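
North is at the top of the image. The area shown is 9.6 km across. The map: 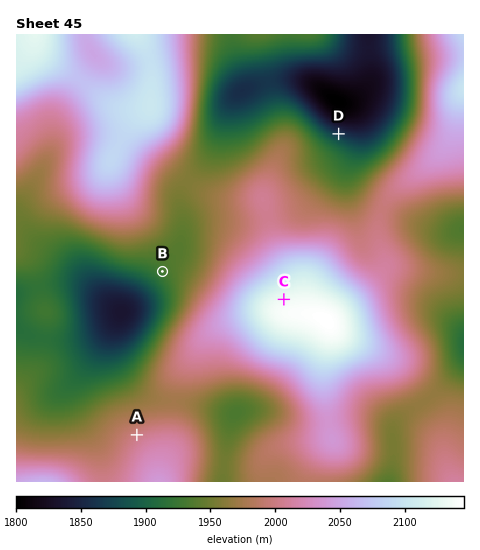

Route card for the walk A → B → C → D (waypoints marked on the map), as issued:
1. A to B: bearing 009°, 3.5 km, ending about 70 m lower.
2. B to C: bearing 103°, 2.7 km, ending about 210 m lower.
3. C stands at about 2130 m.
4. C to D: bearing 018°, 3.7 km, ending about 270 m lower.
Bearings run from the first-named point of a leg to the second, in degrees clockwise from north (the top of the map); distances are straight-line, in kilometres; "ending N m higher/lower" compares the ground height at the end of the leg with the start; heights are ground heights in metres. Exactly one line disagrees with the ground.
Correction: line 2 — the sense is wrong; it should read higher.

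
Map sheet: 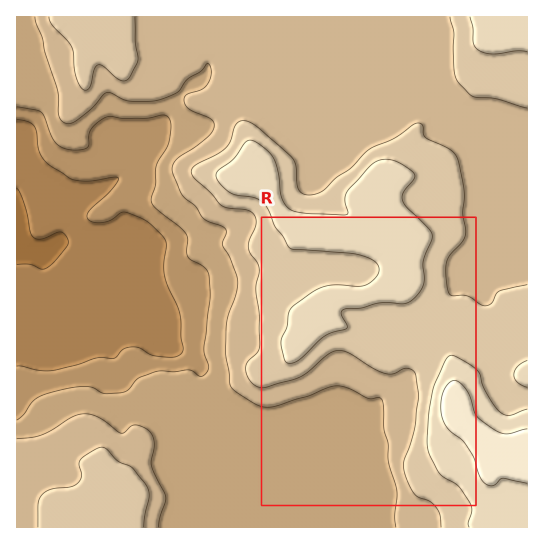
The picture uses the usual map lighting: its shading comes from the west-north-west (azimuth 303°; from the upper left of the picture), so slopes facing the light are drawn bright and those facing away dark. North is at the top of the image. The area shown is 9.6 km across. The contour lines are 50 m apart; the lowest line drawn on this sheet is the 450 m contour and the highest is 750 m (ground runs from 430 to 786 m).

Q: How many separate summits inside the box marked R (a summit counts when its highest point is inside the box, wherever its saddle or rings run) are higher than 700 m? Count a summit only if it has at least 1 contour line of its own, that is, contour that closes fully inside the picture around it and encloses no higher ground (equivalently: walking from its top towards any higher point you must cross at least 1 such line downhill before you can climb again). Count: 1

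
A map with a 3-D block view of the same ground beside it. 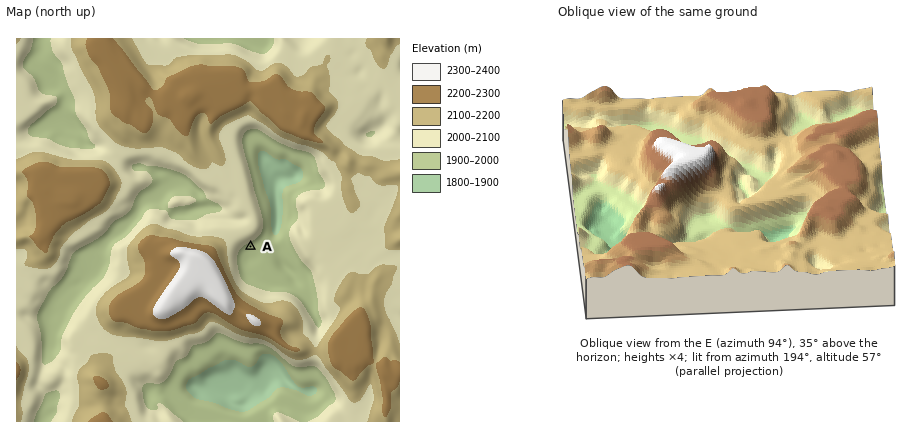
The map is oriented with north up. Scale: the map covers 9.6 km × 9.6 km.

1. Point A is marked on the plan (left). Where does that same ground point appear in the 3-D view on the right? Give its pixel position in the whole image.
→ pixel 718 219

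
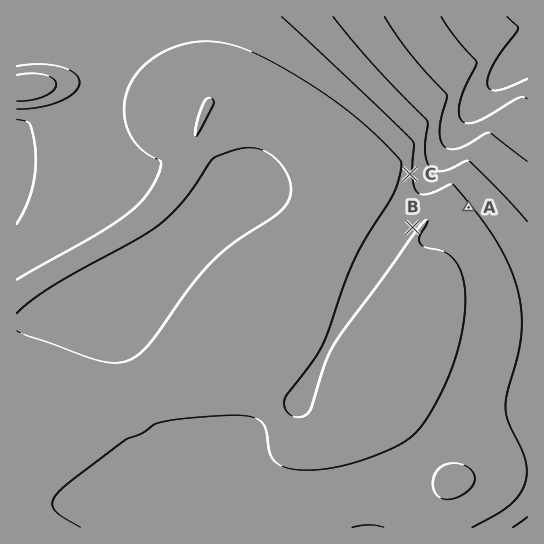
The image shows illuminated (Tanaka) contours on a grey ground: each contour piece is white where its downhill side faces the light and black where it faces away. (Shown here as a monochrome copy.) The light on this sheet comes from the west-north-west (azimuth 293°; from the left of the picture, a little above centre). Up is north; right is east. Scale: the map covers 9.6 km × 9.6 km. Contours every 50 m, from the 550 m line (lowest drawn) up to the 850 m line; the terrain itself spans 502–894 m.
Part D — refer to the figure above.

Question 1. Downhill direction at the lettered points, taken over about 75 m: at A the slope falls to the NE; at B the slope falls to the NW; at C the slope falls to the E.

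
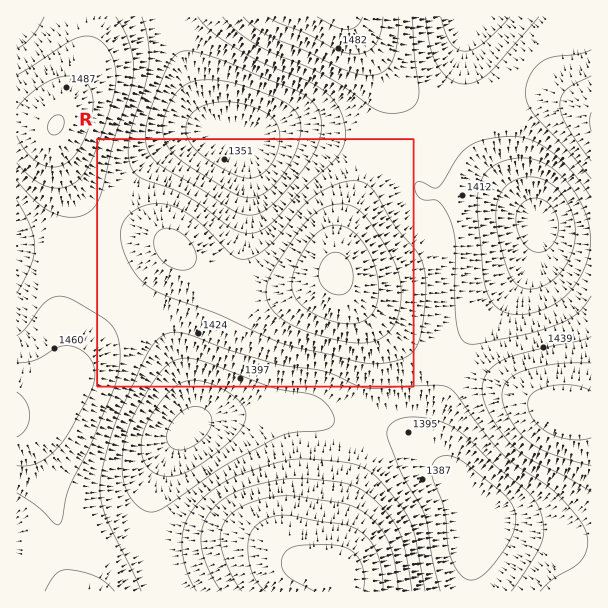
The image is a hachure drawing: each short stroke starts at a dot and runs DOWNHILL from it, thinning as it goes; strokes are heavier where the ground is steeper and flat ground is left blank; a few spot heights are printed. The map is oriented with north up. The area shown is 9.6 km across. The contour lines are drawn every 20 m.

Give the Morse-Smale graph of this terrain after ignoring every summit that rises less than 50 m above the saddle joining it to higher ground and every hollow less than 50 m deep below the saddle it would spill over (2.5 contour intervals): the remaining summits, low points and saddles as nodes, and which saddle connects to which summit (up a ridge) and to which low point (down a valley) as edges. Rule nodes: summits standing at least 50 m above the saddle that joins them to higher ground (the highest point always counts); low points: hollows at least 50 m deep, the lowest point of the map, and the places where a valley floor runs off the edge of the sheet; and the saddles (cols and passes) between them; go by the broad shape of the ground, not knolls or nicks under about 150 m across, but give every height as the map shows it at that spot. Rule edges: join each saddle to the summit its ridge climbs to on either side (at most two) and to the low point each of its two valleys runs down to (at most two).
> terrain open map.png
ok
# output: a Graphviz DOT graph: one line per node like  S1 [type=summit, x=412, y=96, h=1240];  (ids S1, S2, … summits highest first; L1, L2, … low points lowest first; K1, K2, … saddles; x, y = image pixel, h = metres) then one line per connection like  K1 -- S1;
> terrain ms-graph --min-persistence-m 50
graph terrain {
  S1 [type=summit, x=335, y=573, h=1512];
  S2 [type=summit, x=342, y=17, h=1507];
  S3 [type=summit, x=336, y=273, h=1505];
  S4 [type=summit, x=56, y=125, h=1501];
  S5 [type=summit, x=564, y=413, h=1491];
  S6 [type=summit, x=591, y=122, h=1481];
  L1 [type=low, x=237, y=140, h=1340];
  L2 [type=low, x=537, y=222, h=1350];
  L3 [type=low, x=189, y=429, h=1354];
  K1 [type=saddle, x=107, y=218, h=1437];
  K2 [type=saddle, x=128, y=297, h=1435];
  K3 [type=saddle, x=467, y=114, h=1429];
  K4 [type=saddle, x=372, y=149, h=1428];
  K5 [type=saddle, x=455, y=366, h=1424];
  K6 [type=saddle, x=164, y=584, h=1410];
  K1 -- S3;
  K1 -- S4;
  K1 -- L1;
  K2 -- S3;
  K2 -- L1;
  K2 -- L3;
  K3 -- S2;
  K3 -- S6;
  K3 -- L1;
  K3 -- L2;
  K4 -- S2;
  K4 -- S3;
  K4 -- L1;
  K4 -- L2;
  K5 -- S3;
  K5 -- S5;
  K5 -- L2;
  K5 -- L3;
  K6 -- S1;
  K6 -- S3;
  K6 -- L3;
}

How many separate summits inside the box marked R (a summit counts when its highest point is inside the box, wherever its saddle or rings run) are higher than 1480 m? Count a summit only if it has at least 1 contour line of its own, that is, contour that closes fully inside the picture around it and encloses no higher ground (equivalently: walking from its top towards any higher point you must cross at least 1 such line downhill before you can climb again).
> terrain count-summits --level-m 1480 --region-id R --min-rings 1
1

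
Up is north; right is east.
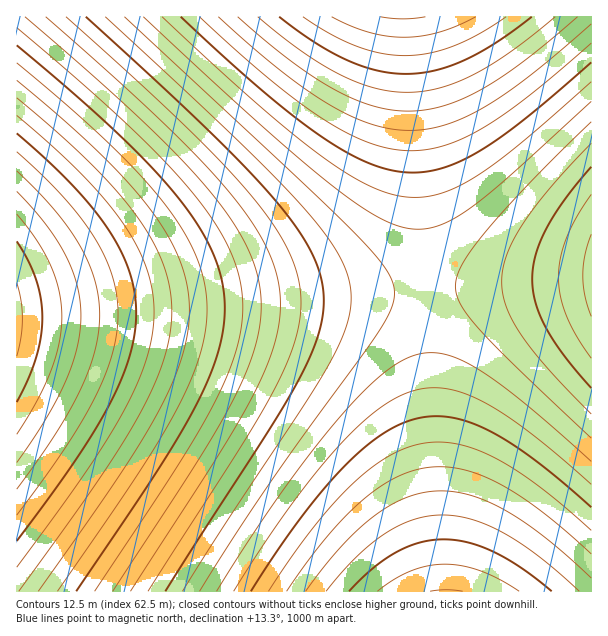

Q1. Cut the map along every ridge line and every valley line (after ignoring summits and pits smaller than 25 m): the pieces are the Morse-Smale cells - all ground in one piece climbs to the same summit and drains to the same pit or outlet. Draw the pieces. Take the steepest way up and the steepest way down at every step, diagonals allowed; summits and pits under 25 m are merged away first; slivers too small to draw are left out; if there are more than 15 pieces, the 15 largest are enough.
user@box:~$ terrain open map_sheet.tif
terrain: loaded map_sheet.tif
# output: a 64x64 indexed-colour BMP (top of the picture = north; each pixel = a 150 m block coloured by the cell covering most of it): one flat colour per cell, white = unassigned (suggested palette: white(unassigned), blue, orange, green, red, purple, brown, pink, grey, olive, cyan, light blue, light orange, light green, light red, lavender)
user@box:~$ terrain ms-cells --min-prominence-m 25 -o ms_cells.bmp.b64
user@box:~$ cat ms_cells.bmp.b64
<image width="64" height="64" href="data:image/bmp;base64,Qk12CAAAAAAAAHYAAAAoAAAAQAAAAEAAAAABAAQAAAAAAAAIAAATCwAAEwsAABAAAAAAAAAA////ALR3HwAOf/8ALKAsACgn1gC9Z5QAS1aMAMJ34wB/f38AIr28AM++FwDox64AeLv/AIrfmACWmP8A1bDFABEREREREREREREREREREREREREREREREzMzMzMzMzMzERERERERERERERERERERERERERERERETMzMzMzMzMzMRERERERERERERERERERERERERERERERMzMzMzMzMzMxEREREREREREREREREREREREREREREREzMzMzMzMzMzERERERERERERERERERERERERERERERETMzMzMzMzMzMRERERERERERERERERERERERERERERERMzMzMzMzMzMxEREREREREREREREREREREREREREREREzMzMzMzMzMzERERERERERERERERERERERERERERERETMzMzMzMzMzMRERERERERERERERERERERERERERERERMzMzMzMzMzMxEREREREREREREREREREREREREREREREzMzMzMzMzMzERERERERERERERERERERERERERERERETMzMzMzMzMzMRERERERERERERERERERERERERERERERMzMzMzMzMzMxEREREREREREREREREREREREREREREREzMzMzMzMzMzERERERERERERERERERERERERERERERETMzMzMzMzMzMRERERERERERERERERERERERERERERERMzMzMzMzMzMxERERERERERERERERERERERERERERERMzMzMzMzMzMzEREREREREREREREREREREREREREREREzMzMzMzMzMzMRERERERERERERERERERERERERERERETMzMzMzMzMzMxERERERERERERERERERERERERERERERMzMzMzMzMzMzEREREREREREREREREREREREREREREREzMzMzMzMzMzMRERERERERERERERERERERERERERERETMzMzMzMzMzMxERERERERERERERERERERERERERERERMzMzMzMzMzMzEREREREREREREREREREREREREREREREzMzMzMzMzMzMRERERERERERERERERERERERERERERETMzMzMzMzMzMxERERERERERERERERERERERERERERERMzMzMzMzMzMzEREREREREREREREREREREREREREREREzMzMzMzMzMzMRERERERERERERERERERERERERERERETMzMzMzMzMzMxERERERERERERERERERERERERERERERMzMzMzMzMzMzEREREREREREREREREREREREREREREREzMzMzMzMzMzMRERERERERERERERERERERERERERERETMzMzMzMzMzMxERERERERERERERERERERERERERERERMzMzMzMzMzMzIiIiIREREREREREREREREREREREREREzMzMzMzMzMzMiIiIiIiIiIiIiIiIhERERERERERERETMzMzMzMzMzMyIiIiIiIiIiIiIiIiIiIiIiIiIiIiETMzMzMzMzMzMzIiIiIiIiIiIiIiIiIiIiIiIiIiIiIiREREREREREQzMiIiIiIiIiIiIiIiIiIiIiIiIiIiIiJERERERERERERCIiIiIiIiIiIiIiIiIiIiIiIiIiIiIkREREREREREREIiIiIiIiIiIiIiIiIiIiIiIiIiIiIiREREREREREREQiIiIiIiIiIiIiIiIiIiIiIiIiIiIiJERERERERERERCIiIiIiIiIiIiIiIiIiIiIiIiIiIiIkREREREREREREIiIiIiIiIiIiIiIiIiIiIiIiIiIiIiREREREREREREQiIiIiIiIiIiIiIiIiIiIiIiIiIiIiJERERERERERERCIiIiIiIiIiIiIiIiIiIiIiIiIiIiIkREREREREREREIiIiIiIiIiIiIiIiIiIiIiIiIiIiIiREREREREREREQiIiIiIiIiIiIiIiIiIiIiIiIiIiIiJERERERERERERCIiIiIiIiIiIiIiIiIiIiIiIiIiIiIkREREREREREREIiIiIiIiIiIiIiIiIiIiIiIiIiIiIiREREREREREREQiIiIiIiIiIiIiIiIiIiIiIiIiIiIiJERERERERERERCIiIiIiIiIiIiIiIiIiIiIiIiIiIiIkREREREREREREIiIiIiIiIiIiIiIiIiIiIiIiIiIiIiREREREREREREQiIiIiIiIiIiIiIiIiIiIiIiIiIiIiJERERERERERERCIiIiIiIiIiIiIiIiIiIiIiIiIiIiJEREREREREREREIiIiIiIiIiIiIiIiIiIiIiIiIiIiIkREREREREREREQiIiIiIiIiIiIiIiIiIiIiIiIiIiIiRERERERERERERCIiIiIiIiIiIiIiIiIiIiIiIiIiIiJEREREREREREREIiIiIiIiIiIiIiIiIiIiIiIiIiIiIkREREREREREREQiIiIiIiIiIiIiIiIiIiIiIiIiIiIiRERERERERERERCIiIiIiIiIiIiIiIiIiIiIiIiIiIiJEREREREREREREIiIiIiIiIiIiIiIiIiIiIiIiIiIiIkREREREREREREQiIiIiIiIiIiIiIiIiIiIiIiIiIiIiRERERERERERERCIiIiIiIiIiIiIiIiIiIiIiIiIiIiJEREREREREREREIiIiIiIiIiIiIiIiIiIiIiIiIiIiIkREREREREREREQiIiIiIiIiIiIiIiIiIiIiIiIiIiIiRERERERERERERCIiIiIiIiIiIiIiIiIiIiIiIiIiIiJERERERERERERE"/>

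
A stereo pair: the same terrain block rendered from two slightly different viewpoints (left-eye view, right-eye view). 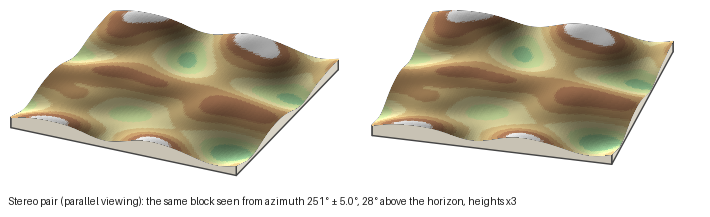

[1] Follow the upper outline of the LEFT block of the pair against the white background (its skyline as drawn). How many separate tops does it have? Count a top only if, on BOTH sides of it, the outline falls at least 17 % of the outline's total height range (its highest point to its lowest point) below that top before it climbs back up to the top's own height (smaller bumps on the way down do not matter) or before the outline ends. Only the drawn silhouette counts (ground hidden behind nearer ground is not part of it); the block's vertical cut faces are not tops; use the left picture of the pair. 1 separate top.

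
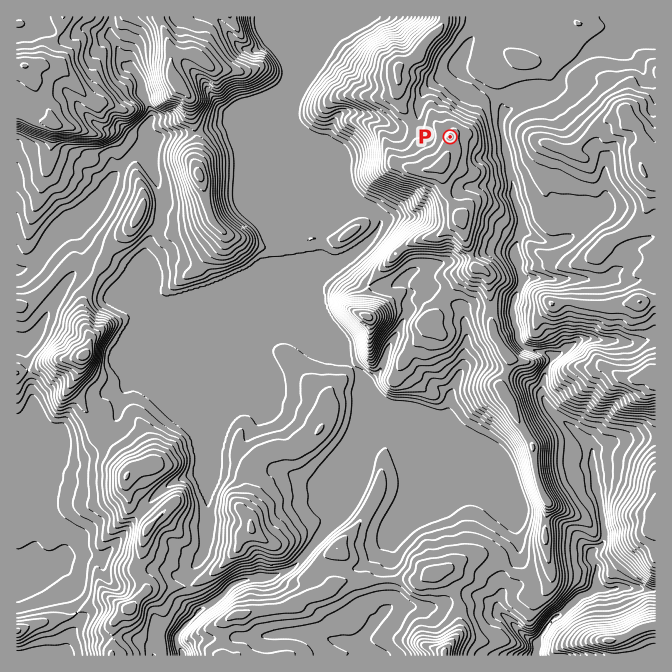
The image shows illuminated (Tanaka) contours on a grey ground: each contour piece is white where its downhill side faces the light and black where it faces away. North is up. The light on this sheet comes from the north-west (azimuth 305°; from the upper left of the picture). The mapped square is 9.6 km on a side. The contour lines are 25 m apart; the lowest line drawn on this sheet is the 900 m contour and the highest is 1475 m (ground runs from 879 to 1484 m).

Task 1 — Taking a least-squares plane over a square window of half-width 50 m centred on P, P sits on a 5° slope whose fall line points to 316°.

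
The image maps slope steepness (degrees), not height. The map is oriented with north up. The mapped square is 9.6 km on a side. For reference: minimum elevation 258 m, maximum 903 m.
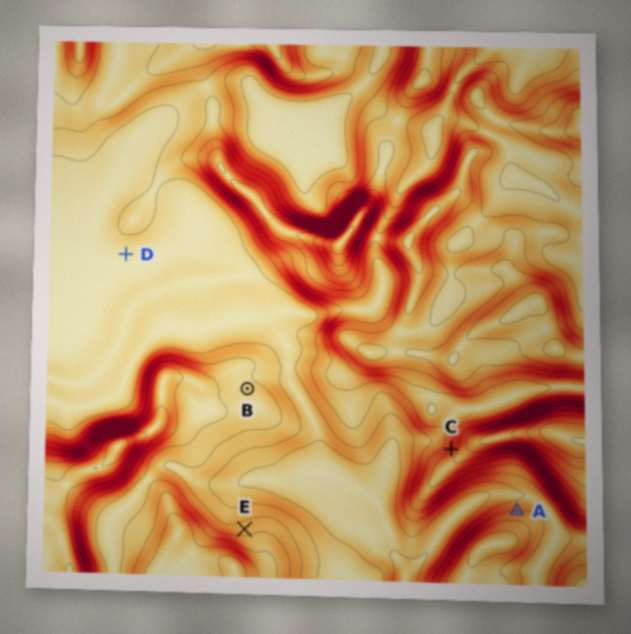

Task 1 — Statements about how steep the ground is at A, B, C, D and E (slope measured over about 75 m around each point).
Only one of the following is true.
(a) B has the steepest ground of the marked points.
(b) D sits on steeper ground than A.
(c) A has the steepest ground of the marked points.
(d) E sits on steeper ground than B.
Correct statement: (d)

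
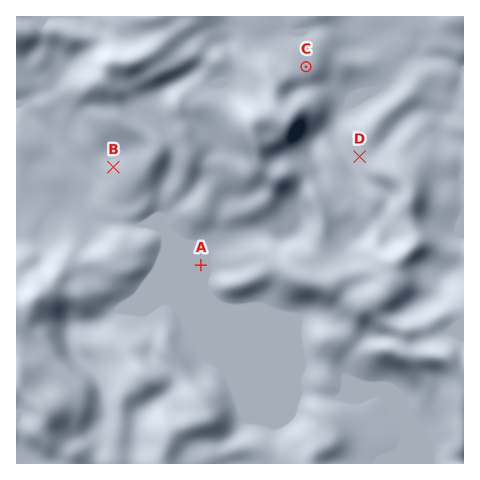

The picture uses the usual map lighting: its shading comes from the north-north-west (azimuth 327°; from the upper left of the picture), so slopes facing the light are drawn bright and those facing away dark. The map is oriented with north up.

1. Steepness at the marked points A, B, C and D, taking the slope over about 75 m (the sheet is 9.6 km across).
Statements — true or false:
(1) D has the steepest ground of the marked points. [false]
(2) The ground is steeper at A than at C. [false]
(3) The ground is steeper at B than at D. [true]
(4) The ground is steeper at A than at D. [false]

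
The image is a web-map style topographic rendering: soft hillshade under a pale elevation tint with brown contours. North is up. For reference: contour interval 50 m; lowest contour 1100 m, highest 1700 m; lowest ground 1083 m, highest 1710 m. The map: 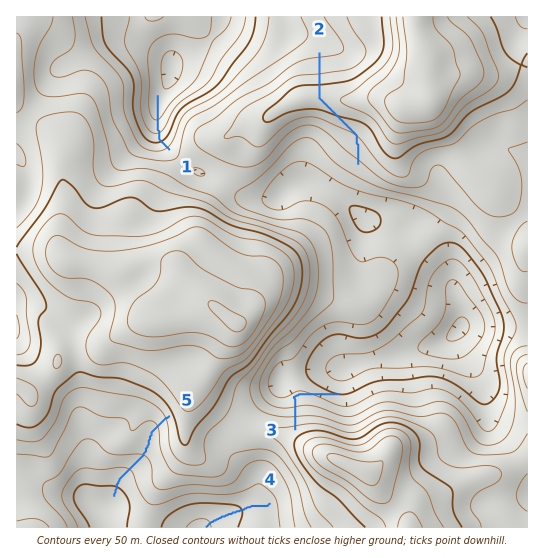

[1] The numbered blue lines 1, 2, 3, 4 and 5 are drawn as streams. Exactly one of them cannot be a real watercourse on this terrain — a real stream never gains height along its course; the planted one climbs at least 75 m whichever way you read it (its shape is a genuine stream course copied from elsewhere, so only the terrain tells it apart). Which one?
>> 2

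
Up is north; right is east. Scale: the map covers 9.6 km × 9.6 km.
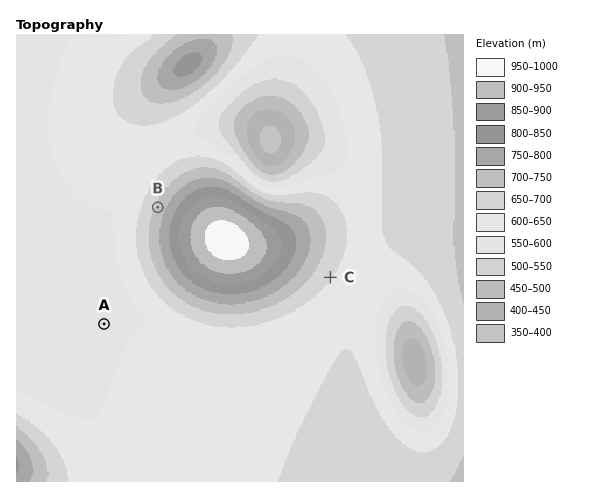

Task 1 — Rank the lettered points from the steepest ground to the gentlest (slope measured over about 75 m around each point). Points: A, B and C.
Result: B C A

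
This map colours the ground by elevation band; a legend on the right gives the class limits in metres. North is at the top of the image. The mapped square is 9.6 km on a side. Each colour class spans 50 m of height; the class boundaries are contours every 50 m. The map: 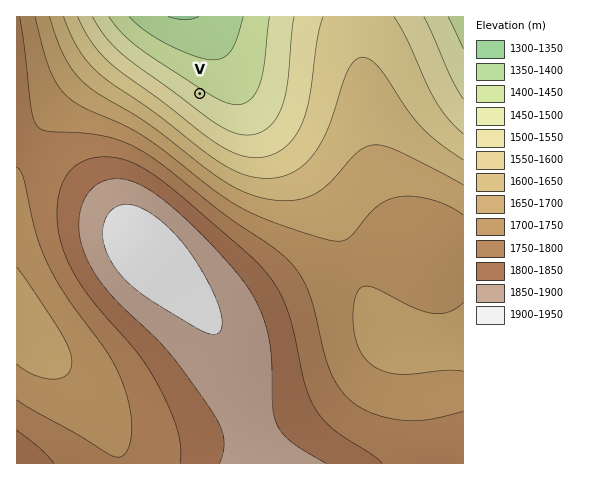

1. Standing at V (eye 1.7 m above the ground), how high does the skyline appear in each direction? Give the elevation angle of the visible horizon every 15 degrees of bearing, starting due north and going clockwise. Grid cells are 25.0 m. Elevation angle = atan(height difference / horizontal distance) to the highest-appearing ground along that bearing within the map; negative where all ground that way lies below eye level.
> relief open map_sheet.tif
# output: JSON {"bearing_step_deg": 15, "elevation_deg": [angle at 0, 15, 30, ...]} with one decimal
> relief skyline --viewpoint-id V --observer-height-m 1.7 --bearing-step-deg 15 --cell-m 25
{"bearing_step_deg": 15, "elevation_deg": [-3.9, -3.2, -1.8, 0.1, 1.7, 2.3, 2.7, 2.9, 3.1, 3.4, 4.3, 5.8, 7.6, 9.0, 9.6, 9.4, 8.4, 7.0, 5.1, 4.3, 2.2, -1.2, -3.0, -3.9]}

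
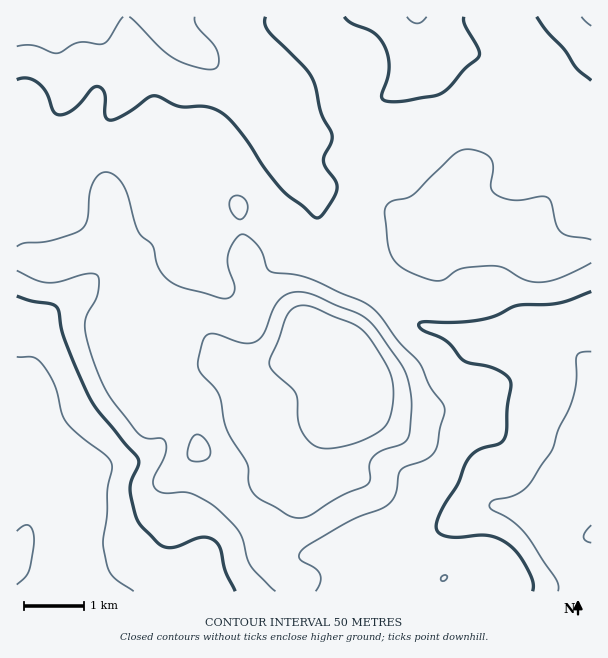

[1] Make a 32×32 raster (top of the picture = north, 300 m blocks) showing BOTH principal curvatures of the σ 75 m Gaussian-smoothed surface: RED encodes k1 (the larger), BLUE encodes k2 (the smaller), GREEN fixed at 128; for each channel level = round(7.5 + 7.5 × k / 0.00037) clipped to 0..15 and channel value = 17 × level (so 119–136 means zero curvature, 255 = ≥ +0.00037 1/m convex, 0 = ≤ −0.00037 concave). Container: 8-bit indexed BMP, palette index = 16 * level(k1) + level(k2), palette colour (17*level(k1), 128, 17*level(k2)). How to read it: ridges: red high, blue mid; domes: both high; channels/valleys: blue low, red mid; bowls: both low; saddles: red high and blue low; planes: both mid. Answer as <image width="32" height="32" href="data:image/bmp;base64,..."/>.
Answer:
<image width="32" height="32" href="data:image/bmp;base64,Qk02CAAAAAAAADYEAAAoAAAAIAAAACAAAAABAAgAAAAAAAAEAAATCwAAEwsAAAABAAAAAAAAAIAAABGAAAAigAAAM4AAAESAAABVgAAAZoAAAHeAAACIgAAAmYAAAKqAAAC7gAAAzIAAAN2AAADugAAA/4AAAACAEQARgBEAIoARADOAEQBEgBEAVYARAGaAEQB3gBEAiIARAJmAEQCqgBEAu4ARAMyAEQDdgBEA7oARAP+AEQAAgCIAEYAiACKAIgAzgCIARIAiAFWAIgBmgCIAd4AiAIiAIgCZgCIAqoAiALuAIgDMgCIA3YAiAO6AIgD/gCIAAIAzABGAMwAigDMAM4AzAESAMwBVgDMAZoAzAHeAMwCIgDMAmYAzAKqAMwC7gDMAzIAzAN2AMwDugDMA/4AzAACARAARgEQAIoBEADOARABEgEQAVYBEAGaARAB3gEQAiIBEAJmARACqgEQAu4BEAMyARADdgEQA7oBEAP+ARAAAgFUAEYBVACKAVQAzgFUARIBVAFWAVQBmgFUAd4BVAIiAVQCZgFUAqoBVALuAVQDMgFUA3YBVAO6AVQD/gFUAAIBmABGAZgAigGYAM4BmAESAZgBVgGYAZoBmAHeAZgCIgGYAmYBmAKqAZgC7gGYAzIBmAN2AZgDugGYA/4BmAACAdwARgHcAIoB3ADOAdwBEgHcAVYB3AGaAdwB3gHcAiIB3AJmAdwCqgHcAu4B3AMyAdwDdgHcA7oB3AP+AdwAAgIgAEYCIACKAiAAzgIgARICIAFWAiABmgIgAd4CIAIiAiACZgIgAqoCIALuAiADMgIgA3YCIAO6AiAD/gIgAAICZABGAmQAigJkAM4CZAESAmQBVgJkAZoCZAHeAmQCIgJkAmYCZAKqAmQC7gJkAzICZAN2AmQDugJkA/4CZAACAqgARgKoAIoCqADOAqgBEgKoAVYCqAGaAqgB3gKoAiICqAJmAqgCqgKoAu4CqAMyAqgDdgKoA7oCqAP+AqgAAgLsAEYC7ACKAuwAzgLsARIC7AFWAuwBmgLsAd4C7AIiAuwCZgLsAqoC7ALuAuwDMgLsA3YC7AO6AuwD/gLsAAIDMABGAzAAigMwAM4DMAESAzABVgMwAZoDMAHeAzACIgMwAmYDMAKqAzAC7gMwAzIDMAN2AzADugMwA/4DMAACA3QARgN0AIoDdADOA3QBEgN0AVYDdAGaA3QB3gN0AiIDdAJmA3QCqgN0Au4DdAMyA3QDdgN0A7oDdAP+A3QAAgO4AEYDuACKA7gAzgO4ARIDuAFWA7gBmgO4Ad4DuAIiA7gCZgO4AqoDuALuA7gDMgO4A3YDuAO6A7gD/gO4AAID/ABGA/wAigP8AM4D/AESA/wBVgP8AZoD/AHeA/wCIgP8AmYD/AKqA/wC7gP8AzID/AN2A/wDugP8A/4D/AKemdnWGlpWEhHV2hYXGt8nKt6aGdpS427iVqOr59uTFdKa5l5anuKeXhHSUt+i0lJaVhpentcbJ5+f7+riEg4VzhqmnloaWp7iGY0KV+LaCgHJ1hoWFg5Smydq5lXJjdXSFp4aFpaeXp6ZzY6XYyNe3g3OFhYWFkoCTtbSScYWFhZSXdnSFtraFlqWluKeGp9i3dXSklIeWg3BwkHFlh5eXhHRlhKXX+LdkdZWnqKeol6fH2eiUdYaohXK1lYWHh6iHdnVig6Xo98e2taaXhra3lpbYpXFzlJaVlNqXhIeYmJeGhmRRkJCz+smVhoZkhMWlo5BglMe3hnSVyZeUp6eXl4aFhIPI5ID3p4SXloOVyLfHt7X3xqaWhaeomIaGdXaXlpSDhfjpkNaWhbiFg6fLydns2baElZeXp4eGhoZ0hnWFk5W4+KeDpnWGpmRTlLeoqNnJp6O0x7iohoaHmISGZHSEl+nZl4WGdYamdHS0o4an6erHk3OGp7e2qJiYhIZzhIa4+KinpqamuPj099qVdJb4+dWydGSGl6a5uaeDhnOEltjpl5iGdLj4xKDl+aeV5/nWgJKlhXRzc4STgoSXcpW46biGhnWV56ZSQJX7+/b6+5JQYIGBgoOEdIR1mJZigba3pZWWt8a3dHOBxP385rbRoHCChJaXlnZ1hZang5OQkJSXusimhoVzdZLR9dVxcKCQg5e5yLmmg5OTk4PW++ihopWnpmVkdIWmo7CxkHCCk6OWp6aHhXOSydm3lvf5+vaVg5WmdmV1l8qohYNzY3WEpci3lXSUhKT6+ff3xoSm1OW3pJiXhnWGx5eGdnWEdWSW2vvptMX59/mllMfFY2NjxvmUhoaGdoe2loaXhKW3lrW1p9i2xNjI2KZSdLeGdHTI+YR1dnaGqLq5tpWEhae4uYZ1yJeEhGSW5nR1l7mUlNnpk4WHd4amyLmFcoR1dIWnhpXIpoWFdHS3toanuYSE17aSh5iXmLe2hnJyl5iGlaV2dKe3qJiGdHW2p8WFdYWllJaYl5epuaiFgoWYh5eYl3Z0hrioqJeXdIbI1oSGl4WFmZiHhqi4l4RzdpaWlpeYh4aFp5iXqId1dtj6lZS3poKXqJeWqKiWhHR1lreWhYaHh3WWhnaXhnWGx+u3kpXplHTHl5aolpNzZWWGx5Z1hXaHdoaWdpeGdofI2aeBlemUdNeWdoSCg3V1ZYXGp5aVhYeHh5h3h4d3p7jIlpLIppK3x4V0c4WHhnV2p9nayKaVpqeXloWFhpfHlammlLiTltiWcnJ0hoaFhqfn5qe3p6aDhIOUlqemx7iFgoNjgXKlxXSCprjIxtbo+tmFZZa3dIG1t8nZ2simhWU="/>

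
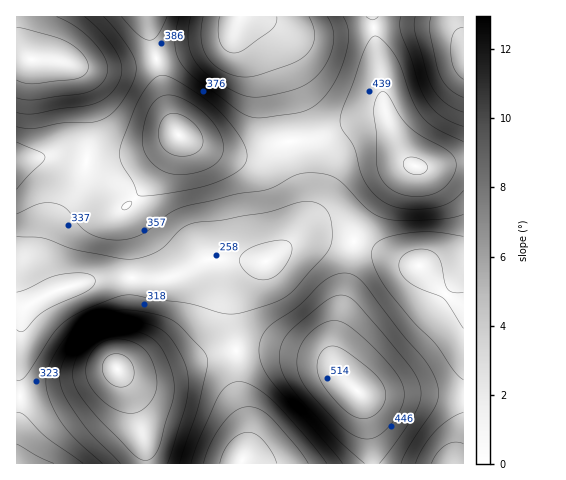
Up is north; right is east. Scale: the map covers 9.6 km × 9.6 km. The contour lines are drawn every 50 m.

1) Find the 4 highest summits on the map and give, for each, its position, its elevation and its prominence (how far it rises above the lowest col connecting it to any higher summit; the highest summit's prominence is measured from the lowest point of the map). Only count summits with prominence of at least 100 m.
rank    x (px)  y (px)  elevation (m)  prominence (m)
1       117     369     566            398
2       357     391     535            208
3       179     136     526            213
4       416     166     505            128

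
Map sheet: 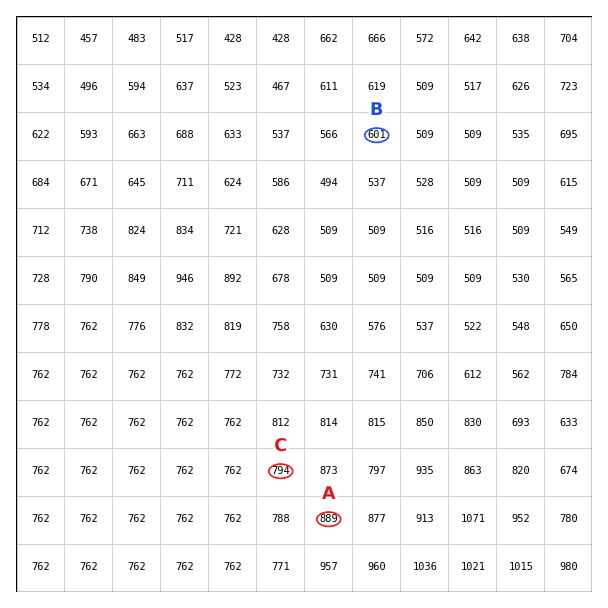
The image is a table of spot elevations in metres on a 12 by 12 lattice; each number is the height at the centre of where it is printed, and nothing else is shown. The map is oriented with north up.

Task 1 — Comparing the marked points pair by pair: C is below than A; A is above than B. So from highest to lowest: A C B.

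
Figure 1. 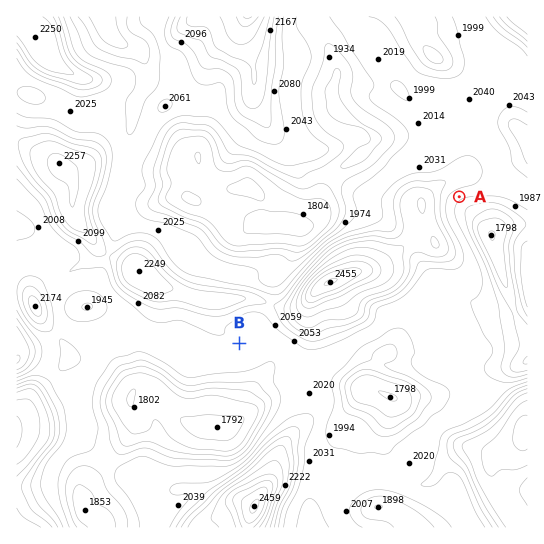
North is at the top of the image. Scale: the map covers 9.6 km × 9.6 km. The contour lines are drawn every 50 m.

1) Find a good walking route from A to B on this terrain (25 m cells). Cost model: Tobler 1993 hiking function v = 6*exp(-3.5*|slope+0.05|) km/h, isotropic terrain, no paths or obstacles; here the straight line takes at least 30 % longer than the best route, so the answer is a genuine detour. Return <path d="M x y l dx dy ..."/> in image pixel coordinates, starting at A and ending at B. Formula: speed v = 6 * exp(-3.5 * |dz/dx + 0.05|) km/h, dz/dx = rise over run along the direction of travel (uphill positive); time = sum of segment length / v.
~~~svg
<path d="M459 197l-2 2-4 8 0 16 10 22 0 17-2 5-3 3-35 17-12 12-26 14-11 10-56 28-16 0-16-8-47 0"/>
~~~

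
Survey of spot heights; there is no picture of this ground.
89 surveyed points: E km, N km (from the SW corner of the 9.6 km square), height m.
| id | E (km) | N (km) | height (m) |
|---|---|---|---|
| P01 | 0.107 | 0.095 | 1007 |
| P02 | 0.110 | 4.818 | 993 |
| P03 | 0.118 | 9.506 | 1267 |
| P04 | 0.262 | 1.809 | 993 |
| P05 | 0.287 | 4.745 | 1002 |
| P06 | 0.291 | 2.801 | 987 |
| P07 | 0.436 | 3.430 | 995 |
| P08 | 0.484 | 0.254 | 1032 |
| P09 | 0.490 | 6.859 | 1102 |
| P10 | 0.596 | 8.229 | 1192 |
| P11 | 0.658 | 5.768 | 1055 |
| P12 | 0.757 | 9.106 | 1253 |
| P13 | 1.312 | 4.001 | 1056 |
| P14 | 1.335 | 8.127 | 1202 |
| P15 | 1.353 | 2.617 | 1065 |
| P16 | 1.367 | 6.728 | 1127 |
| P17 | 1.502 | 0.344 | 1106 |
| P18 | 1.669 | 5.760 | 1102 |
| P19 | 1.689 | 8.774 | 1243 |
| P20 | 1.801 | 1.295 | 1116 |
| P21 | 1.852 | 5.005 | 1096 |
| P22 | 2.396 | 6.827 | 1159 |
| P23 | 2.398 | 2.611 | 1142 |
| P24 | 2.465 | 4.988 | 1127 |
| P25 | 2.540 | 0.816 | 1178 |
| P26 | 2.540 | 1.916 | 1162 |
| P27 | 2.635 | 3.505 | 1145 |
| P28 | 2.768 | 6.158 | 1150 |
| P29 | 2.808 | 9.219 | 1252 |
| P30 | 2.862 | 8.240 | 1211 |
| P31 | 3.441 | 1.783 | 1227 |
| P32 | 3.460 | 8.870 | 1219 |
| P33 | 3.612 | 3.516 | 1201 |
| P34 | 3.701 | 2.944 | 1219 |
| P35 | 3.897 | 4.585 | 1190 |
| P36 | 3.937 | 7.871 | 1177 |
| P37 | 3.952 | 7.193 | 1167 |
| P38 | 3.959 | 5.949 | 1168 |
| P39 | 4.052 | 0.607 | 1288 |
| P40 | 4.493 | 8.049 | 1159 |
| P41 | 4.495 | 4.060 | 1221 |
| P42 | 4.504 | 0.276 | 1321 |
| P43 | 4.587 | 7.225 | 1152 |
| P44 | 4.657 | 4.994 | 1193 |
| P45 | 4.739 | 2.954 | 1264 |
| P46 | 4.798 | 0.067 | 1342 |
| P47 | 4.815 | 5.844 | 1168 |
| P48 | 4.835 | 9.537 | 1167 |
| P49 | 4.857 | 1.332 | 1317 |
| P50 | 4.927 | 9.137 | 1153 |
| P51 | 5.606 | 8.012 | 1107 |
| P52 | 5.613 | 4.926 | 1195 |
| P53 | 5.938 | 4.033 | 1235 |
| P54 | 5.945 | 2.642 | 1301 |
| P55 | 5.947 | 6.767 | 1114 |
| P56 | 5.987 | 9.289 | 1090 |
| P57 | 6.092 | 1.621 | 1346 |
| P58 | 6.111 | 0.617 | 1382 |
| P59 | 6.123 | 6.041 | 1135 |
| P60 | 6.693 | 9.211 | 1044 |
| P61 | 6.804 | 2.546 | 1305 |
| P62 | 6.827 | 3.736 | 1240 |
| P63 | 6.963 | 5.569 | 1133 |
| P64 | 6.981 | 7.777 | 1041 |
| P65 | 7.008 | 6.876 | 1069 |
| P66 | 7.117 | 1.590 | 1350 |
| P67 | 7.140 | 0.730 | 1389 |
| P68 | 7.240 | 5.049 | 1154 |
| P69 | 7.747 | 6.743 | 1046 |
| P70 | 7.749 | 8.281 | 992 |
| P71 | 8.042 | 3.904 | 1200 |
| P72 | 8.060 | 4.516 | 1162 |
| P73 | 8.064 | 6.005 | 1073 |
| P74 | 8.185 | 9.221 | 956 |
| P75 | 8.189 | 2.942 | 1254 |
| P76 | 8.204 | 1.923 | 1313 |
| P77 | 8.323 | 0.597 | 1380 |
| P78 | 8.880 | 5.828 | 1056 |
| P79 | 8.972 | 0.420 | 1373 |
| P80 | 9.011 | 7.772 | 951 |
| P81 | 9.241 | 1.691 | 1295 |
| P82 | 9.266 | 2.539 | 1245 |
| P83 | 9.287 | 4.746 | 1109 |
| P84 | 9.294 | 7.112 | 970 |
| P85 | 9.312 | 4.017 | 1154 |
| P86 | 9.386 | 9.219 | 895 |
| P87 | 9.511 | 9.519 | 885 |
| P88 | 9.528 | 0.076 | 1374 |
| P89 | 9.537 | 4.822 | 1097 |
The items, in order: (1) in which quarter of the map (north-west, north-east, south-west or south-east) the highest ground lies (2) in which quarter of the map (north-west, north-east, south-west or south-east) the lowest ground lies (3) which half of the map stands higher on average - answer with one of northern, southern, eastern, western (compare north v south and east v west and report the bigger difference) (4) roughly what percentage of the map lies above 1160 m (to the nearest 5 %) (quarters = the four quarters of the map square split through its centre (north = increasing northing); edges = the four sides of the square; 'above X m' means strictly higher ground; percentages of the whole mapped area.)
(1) The highest ground is in the south-east quarter.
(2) The lowest ground is in the north-east quarter.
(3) On average the southern half of the map is the higher ground.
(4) About 55 % of the map lies above 1160 m.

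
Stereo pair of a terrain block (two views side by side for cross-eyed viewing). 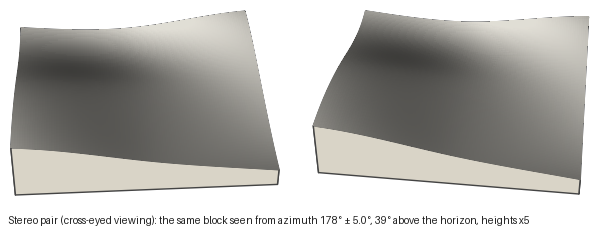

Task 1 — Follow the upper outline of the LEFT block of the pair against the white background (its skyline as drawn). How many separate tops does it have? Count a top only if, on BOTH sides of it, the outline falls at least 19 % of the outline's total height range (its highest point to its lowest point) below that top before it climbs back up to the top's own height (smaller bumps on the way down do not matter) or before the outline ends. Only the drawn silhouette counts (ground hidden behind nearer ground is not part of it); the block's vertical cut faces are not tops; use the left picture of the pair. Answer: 1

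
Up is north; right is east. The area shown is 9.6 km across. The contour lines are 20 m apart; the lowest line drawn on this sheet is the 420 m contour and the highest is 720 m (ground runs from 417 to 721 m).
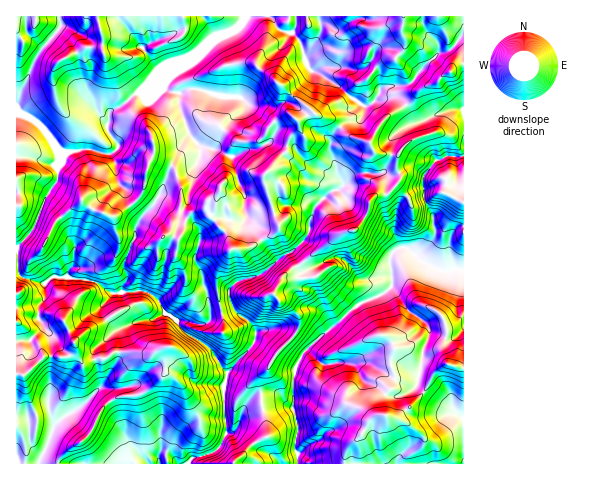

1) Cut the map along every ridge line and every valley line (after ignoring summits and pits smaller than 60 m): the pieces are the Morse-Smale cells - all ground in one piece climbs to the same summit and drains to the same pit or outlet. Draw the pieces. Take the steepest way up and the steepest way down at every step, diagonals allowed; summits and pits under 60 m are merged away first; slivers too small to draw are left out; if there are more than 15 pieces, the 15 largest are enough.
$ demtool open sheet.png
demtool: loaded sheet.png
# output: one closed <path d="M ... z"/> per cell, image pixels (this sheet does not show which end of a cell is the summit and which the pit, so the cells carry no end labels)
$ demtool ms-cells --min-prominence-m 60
<path d="M463 16l-219 0-3 8-6 6-24 9-22 19-29 12-21 23-5 1-12 12-13 6-2 17 11 15 0 4-5 4-10 2-13-5-7 0-16 3-4 3-5 11 0 13-14 22-10 28-18 19 2 25 7 5 15 5 6 0 9-7 41 6 16 11-10 12-1 4 14 19 5 1 16-7 18-3 12-5 12 8 8 11 18 11 9 9 7 12 7 7-3 13 2 49-5 11-7 7-19 5-6 5 0 2 45 0 18-20 16-9-7-32-1-26 8-8 8-15 19-19 5-9-2-12-8-9-10-3-6-8 8-16 6-6 14-9 35-28 19-5 12-19 2-10 7-7 12-1 7-8 8 8 9 13 27-14 5 0 19 9z"/><path d="M17 264l-1 154 12 1 2 25 6 8 7 3 10-28 11-11 21-13 12-13 7 3 11 17 14 36 19 18 40 0 7-7 19-5 7-7 5-11-2-49 3-13-23-28-18-11-8-11-12-8-12 5-14 1-23 9-8-7-8-13 1-4 10-12-14-10-11-3-32-4-9 7-6 0-18-6-4-4z"/><path d="M406 248l-9 1-7 8 2 29-10 9-19 7-10 7-51 46-7 14-3 15 0 25 6 18-3 17 3 20 46 0 3-16 14-13 11-18 5-2 20 2 3-2 23-22 9-18 16-12-5-13 3-14-1-10 10-3 9-7 0-44-8-3-5 3-12-2-19-9z"/><path d="M243 16l-226 0-1 96 16 7 13 12 13 20 2 11 4-8 19-5 28 5 7-6 0-4-11-15 2-17 13-6 12-12 5-1 21-23 29-12 22-19 24-9 6-6z"/><path d="M396 185l-7 8-12 1-7 7-2 10-12 19-19 5-55 43-8 16 6 8 10 3 8 9 2 12-5 9-19 19-8 15-8 8 1 26 7 32-16 9-18 18 1 2 62-1-2-19 3-17-6-18 3-40 7-14 19-19 36-31 25-10 10-9-2-29 3-5 6-4 7 0 14 13 19 9 12 2 5-3 8 2 0-69-19-10-5 0-27 14-9-13z"/><path d="M448 364l-8 3-8 8-9 18-23 22-3 2-12-2-13 2-11 18-14 13-2 15 118 1 1-96z"/><path d="M101 390l-4 0-12 13-21 13-11 11-11 29-6-4-6-8-2-25-11-1-1 45 131 1-3-5-15-13-14-36z"/><path d="M19 113l-3 0 1 134 17-18 10-28 14-22 1-15-1-13-13-20-10-10z"/><path d="M463 317l-12 8-6 1 1 10-3 8 3 18 12 5 6 0z"/>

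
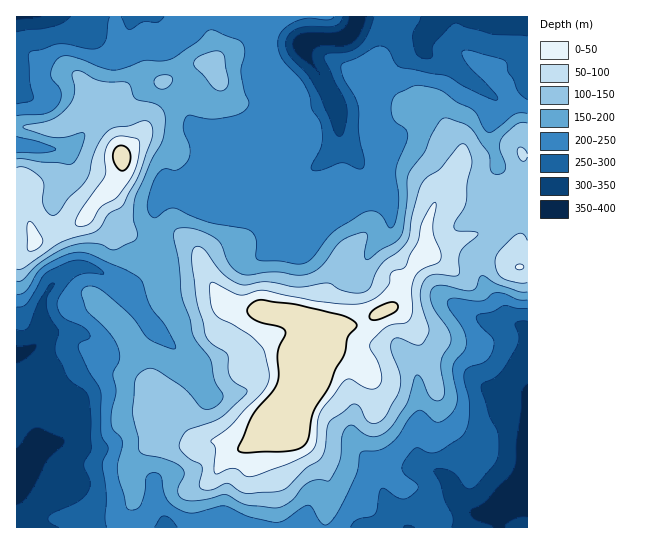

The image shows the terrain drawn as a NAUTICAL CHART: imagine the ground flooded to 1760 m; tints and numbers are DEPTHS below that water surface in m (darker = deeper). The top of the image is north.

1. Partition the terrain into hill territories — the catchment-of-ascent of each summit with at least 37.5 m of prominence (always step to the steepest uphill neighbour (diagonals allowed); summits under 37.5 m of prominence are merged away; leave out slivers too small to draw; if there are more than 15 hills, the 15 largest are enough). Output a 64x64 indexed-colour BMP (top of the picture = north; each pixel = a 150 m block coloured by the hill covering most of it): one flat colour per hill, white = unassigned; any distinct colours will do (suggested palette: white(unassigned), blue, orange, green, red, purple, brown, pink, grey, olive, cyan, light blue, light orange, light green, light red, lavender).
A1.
<image width="64" height="64" href="data:image/bmp;base64,Qk12CAAAAAAAAHYAAAAoAAAAQAAAAEAAAAABAAQAAAAAAAAIAAATCwAAEwsAABAAAAAAAAAA////ALR3HwAOf/8ALKAsACgn1gC9Z5QAS1aMAMJ34wB/f38AIr28AM++FwDox64AeLv/AIrfmACWmP8A1bDFABERERERERERERERERERERERERERERERERERERERERERERERERERERERERERERERERERERERERERERERERERERERERERERERERERERERERERERERERERERERERERERERERERERERERERERERERERERERERERERERERERERERERERERERERERERERERERERERERERERERERERERERERERERERERERERERERERERERERERERERERERERERERERERERERERERERERERERERERERERERERERERERERERERERERERERERERERERERERERERERERERERERERERERERERERERERERERERERERERERERERERERERERERERERERERERERERERERERERERERERERERERERERERERERERERERERERERERERERERERERERERERERERERERERERERERERERERERERERERERERERERERERERERERERERERERERERERERERERERERERERERERERERERERERERERERERERERERERERERERERERERERERERERERERERERERERERERERERERERERERERERERERERERERERERERERERERERERERERERERERERERERERERERERERERERERERERERERERERERERERERERERERERERERERERERERERERERERERERERERERERERERERERERERERERERERERERERERERERERERERERERERERERERERERERERERERERERERERERERERERERERERERERERERERERERERERERERERERERERERERERERERERERERERERERERERERERERERERERERERERERERERERERERERERERERERERERERERERERERERERERERERERERERERERERERIhEREREREREREREREREREREREREREREREREREREREREiIRERERERERERERERERERERERERERERERERERERERESIhERERERERERERERERERERERERERERERERERERERERIiEREREREREREREREREREREREREREREREREREREREUQiIREREREREREREREREREREREREREREREREREREREURCIhERERERERERERERERERERERERERERERERERERERREIiERERERERERERERERERERERERERERERERERERERREQiIhERERERERERERERERERERERERERERERERERERRERCIiIRERERIhERERERERERERERERERERERERERERFEREIiIiERESIiIRERERERERERERERERERERERERERFEREQiIiIhEiIiIiEREREREREREREREREREREREREREURERCIiIiIiIiIiIhERERERERERERERERERERERERERREREIiIiIiIiIiIiERERERERERERERERERERERERERFEREQiIiIiIiIiIiIRERERERERERERERERERERERERERRERCIiIiIiIiIiIhEREREREREREREREREREREREREREUREIiIiIiIiIiIhERERERERERERERERERERERERERERFEQiIiIiIiIiIiERERERERERERERERERERERERERERERRCIiIiIiIiIiIRERERERERERERERERERERERERERERFEIiIiIiIiIiIiEREREREREREREREREREREREREREREREiIiIiIiIiIiIhERIiIRERERERERERERERERERERERESIiIiIiIiIiIiIiIiIiIRERERERERERERERERERERERIiIiIiIiIiIiIiIiIiIREREREREREREREREREREREREiIiIiIiIiIiIiIiIiIhERERERERERERERERERERERESIiIiIiIiIiIiIiIiIhERERERERERERERERERERERERIiIiIiIiIiIiIiIiIhEREREREREREREREREREREREREiIiIiIiIiIiIiIiIiMRERERERERERERERERERERERESIiIiIiIiIiIiIiIjMzERERERERERERERERERERERERIiIiIiIiIiIiIiIjMzMxEREREREREREREREREREREREiIiIiIiIiIiIiIjMzMzMRERERERERERERERERERERESIiIiIiIiIiIiIiMzMzMzERERERERERERERERERERERIiIiIiIiIiIiIiMzMzMzMxEREREREREREREREREREREiIiIiIiIiIiIiIzMzMzMzMRERERERERERERERERERESIiIiIiIiIiIiIjMzMzMzMxEzERERERERERERERERERIiIiIiIiIiIiIiIzMzMzMzMzMxEREREREREREREREREiIiIiIiIiIiIiIzMzMzMzMzMzERERERERERERERERESIiIiIiIiIiIiIjMzMzMzMzMzERERERERERERERERERIiIiIiIiIiIiIjMzMzMzMzMzMREREREREREREREREREiIiIiIiIiIiIiMzMzMzMzMzMRERERERERERERERERESIiIiIiIiIiIiMzMzMzMzMzMxERERERERERERERERERIiIiIiIiEiIiIzMzMzMzMzMzMREREREREREREREREREiIiIiIRERIiIzMzMzMzMzMzMxERERERERERERERERESIiIiIREREiIjMzMzMzMzMzMzERERERERERERERERER"/>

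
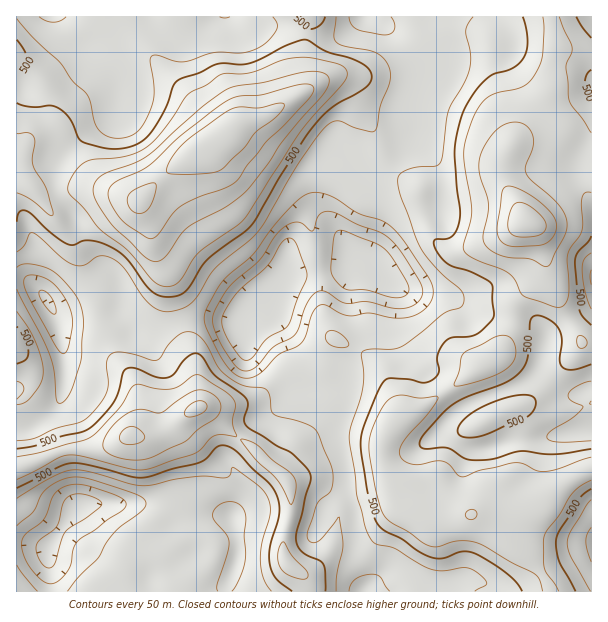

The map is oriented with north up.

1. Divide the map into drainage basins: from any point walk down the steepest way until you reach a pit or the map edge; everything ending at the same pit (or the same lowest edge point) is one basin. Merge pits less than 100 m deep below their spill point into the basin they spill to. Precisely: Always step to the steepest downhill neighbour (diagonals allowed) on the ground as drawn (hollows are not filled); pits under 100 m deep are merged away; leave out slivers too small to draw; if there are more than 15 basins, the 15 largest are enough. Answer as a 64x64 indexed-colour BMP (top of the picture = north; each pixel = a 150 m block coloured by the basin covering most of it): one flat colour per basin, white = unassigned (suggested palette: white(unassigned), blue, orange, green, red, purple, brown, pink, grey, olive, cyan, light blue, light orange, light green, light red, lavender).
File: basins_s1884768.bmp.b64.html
<image width="64" height="64" href="data:image/bmp;base64,Qk12CAAAAAAAAHYAAAAoAAAAQAAAAEAAAAABAAQAAAAAAAAIAAATCwAAEwsAABAAAAAAAAAA////ALR3HwAOf/8ALKAsACgn1gC9Z5QAS1aMAMJ34wB/f38AIr28AM++FwDox64AeLv/AIrfmACWmP8A1bDFADMzMzMzMzMzMzMzMzMzMzMxERERERERERERERERF3d3MzMzMzMzMzMzMzMzMzMzMxEREREREREREREREREXd3czMzMzMzMzMzMzMzMzMzMxEREREREREREREREREXd3dzMzMzMzMzMzMzMzMzMzMxEREREREREREREREREXd3d3MzMzMzMzMzMzMzMzMzMzEREREREREREREREREXd3d3czMzMzMzMzMzMzMzMzMzMREREREREREREREREXd3d3dzMzMzMzMzMzMzMzMzMzMxEREREREREREREREXd3d3d3MzMzMzMzMzMzMzMzMzMzEREREREREREREREXd3d3d3czMzMzMzMzMzMzMzMzMzMREREREREREVVREXd3d3d3dzMzMzMzMzMzMzMzMzMzMxERERERERFVVVVVVVVVd3d3MzMzMzMzMzMzMzMzMzMzERERERERFVVVVVVVVVVXd3czMzMzMzMzMzMzMzMzMzMRERERERFVVVVVVVVVVVV3dzMzMzMzMzMzMzMzMzMzMxEREREREVVVVVVVVVVVVVV3MzMzMzMzMzMzMzMzMzMxEREREREVVVVVVVVVVVVVVVVEMzMzMzMzMzMzMzMzMxERERERERVVVVVVVVVVVVVVVUREQzMzMzMzMzMzMzMxERERERERFVVVVVVVVVVVVVVVRERERERDMzMzMzMzMxEREREREREVVVVVVVVVVVVVVVVERERERERERDMzMzMRERERERERERVVVVVVVVVVVVVVVURERERERERERDMzMREREREREREREVVVVVVVVVVVVVVVREREREREREREQzMRERERERERERERFVVVVVVVVVVVVVVEREREREREREREMRERERERERERERERFVVVVVVVVVVVVRREREREREREREQRERERERERERERERERFVVVVVVVVVVVEURERERERERERBERERERERERERERERERVVVVVVVVVVURREREREREREREEREREREREREREREREREVVVVVVVVVVRFEREREREREREQREREREREREREREREREREVVVVVVVVVFERERERERERERBERERERERERERERERERERFVVVVVVVVERERERERERERBERERERERERERERERERERERFVVVVVVUREREREREREREEREREREREREREREREREREREVVVVVVVREREREREREREQRERERERERERERERERERERERFVVVVYhEREREREREREQREREREREREREREREREREREREVVVVViERERERERERERBERERERERERERERERERERERERVVVViIREREREREREREERERERERERERERERERERERERFVVVWIhEREREREREREERERERERERERERERERERERERERVVWIiEREREREREREQREREREREREREREREREREREREREVVYiIRERERERERERBERERERERERERERERERERERERERFViIhEREREREREREEREREREREREREREREREREREREREViIiEREREREREREERERERERERERERERERERERERERERGIiIREREREREREQREREREREREREREREREREREREREREYiIhEREREREREQREREREREREREREREREREREREREREYiIiERERERERERBERERERERERERERERERERERERERERiIiIREREREREREERERERERERERERERERERERERERERGIiIhERBERREREERERERERERERERERERERERERERERZoiIiEREERERREQRERERERERERERERERERERERERERFmaIiIREERERERQhERERERERERERERERERERERERERFmZmiIhEIiERERIiIREREREREREREREREREREREREREWZmZoiEIiIiIiIiIiEREREREREREREREREREREREREWZmZmZoIiIiIiIiIiIhERERERERERERERERERERERERZmZmZmYiIiIiIiIiIiIRERERERERERERERERERERERFmZmZmZiIiIiIiIiIiIiEREREREREREREREREREREREWZmZmZmIiIiIiIiIiIiIiERERERERERERERERERERERFmZmZmYiIiIiIiIiIiIiIiERERERERERERERERERERERZmZmZiIiIiIiIiIiIiIiIhEREREREREREREREREREREWZmZmIiIiIiIiIiIiIiIiIhERERERERERERERERERERZmZmYiIiIiIiIiIiIiIiIiIiEREREREREREREREREREWZmZiIiIiIiIiIiIiIiIiIiIhERERERERERERERERERFmZmIiIiIiIiIiIiIiIiIiIiIhEREREREREREREREREWZmYiIiIiIiIiIiIiIiIiIiIiERERERERERERERERERZmZiIiIiIiIiIiIiIiIiIiIiIREREREREREREREREREWZmIiIiIiIiIiIiIiIiIiIiIhERERERERERERERERERZmYiIiIiIiIiIiIiIiIiIiIiERERERERERERERERERFmZiIiIiIiIiIiIiIiIiIiIiIREREREREREREREREREWZmIiIiIiIiIiIiIiIiIiIiIhERERERERERERERERERZmYiIiIiIiIiIiIiIiIiIiIiERERERERERERERERERFmZiIiIiIiIiIiIiIiIiIiIiIhEREREREREREREREREWZm"/>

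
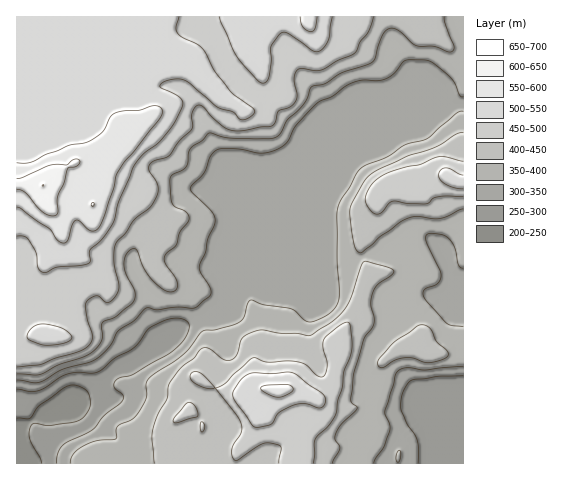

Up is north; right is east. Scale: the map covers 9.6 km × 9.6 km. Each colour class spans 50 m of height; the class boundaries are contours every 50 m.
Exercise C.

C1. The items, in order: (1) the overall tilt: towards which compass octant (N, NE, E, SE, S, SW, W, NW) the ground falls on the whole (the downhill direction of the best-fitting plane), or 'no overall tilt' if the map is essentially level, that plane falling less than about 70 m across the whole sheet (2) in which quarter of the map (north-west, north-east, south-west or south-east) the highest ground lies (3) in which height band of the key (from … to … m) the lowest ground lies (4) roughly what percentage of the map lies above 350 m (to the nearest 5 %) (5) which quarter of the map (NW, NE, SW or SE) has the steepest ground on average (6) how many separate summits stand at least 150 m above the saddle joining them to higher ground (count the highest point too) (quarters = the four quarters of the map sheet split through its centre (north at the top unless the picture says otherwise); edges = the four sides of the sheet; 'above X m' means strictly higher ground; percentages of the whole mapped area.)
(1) Overall the map slopes down towards the south-east.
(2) The highest ground is in the north-west quarter.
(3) The lowest ground lies in the 200–250 m band.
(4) About 70 % of the map lies above 350 m.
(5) Slopes are steepest in the south-west quarter.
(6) There are 2 summits with 150 m or more of prominence.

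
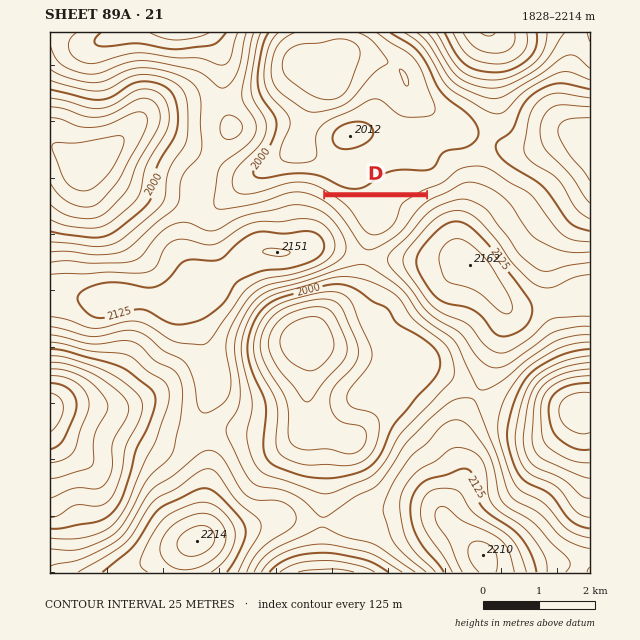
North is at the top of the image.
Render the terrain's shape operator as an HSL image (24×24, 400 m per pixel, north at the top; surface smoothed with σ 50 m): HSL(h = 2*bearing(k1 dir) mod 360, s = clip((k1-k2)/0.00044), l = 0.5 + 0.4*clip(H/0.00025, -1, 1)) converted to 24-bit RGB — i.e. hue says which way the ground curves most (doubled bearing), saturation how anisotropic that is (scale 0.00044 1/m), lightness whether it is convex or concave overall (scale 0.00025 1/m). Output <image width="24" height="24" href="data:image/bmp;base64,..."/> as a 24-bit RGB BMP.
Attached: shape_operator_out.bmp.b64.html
<image width="24" height="24" href="data:image/bmp;base64,Qk32BgAAAAAAADYAAAAoAAAAGAAAABgAAAABABgAAAAAAMAGAAATCwAAEwsAAAAAAAAAAAAAT83pPGfVyID075j/1Grw4JLS4LvAkdF9w7NLnBp5WDVnN3A/gTFTR4yUN4yzaXbNYJDSQeHDu+XA0e/RktK0g0zCQCj0PZn/k0SjMnNUMEdq4RyV2oPLz8Hn7trx5dzvlFP4sT7/lXTrS3X+bWP/nq3sPKn9TC7iqoi4a+eqj/7K2PDqvJLXiki5OLvMMHHMdjA0Za5JFChIhEGJztKXk72r0sqq48Gydh/ppjn90s7vQFz9ODryuJzaaTnSMCOludXTwPDGK/Y9Uq0oi0JqvmqNgaVWHRwyT4esrpFwIRJLOX1Xte5th4NS5LpE7dU+NENePJa2s6LEjDjQLES2k4fLpSPtTmrPquHG3bm25YNTcrEiFHVWZ4K2zXOvKhqHa0qbpCwsJxs4TZtCquBHanZQzr5t5MiJV3h/II9RYoZQgkZ/SKmOMVWOrh+9w4N3gs1Iolk36rmhyeK2JJ+cImRhqlBkdi24hCRqvTleRHW3VsHFwopln5NJfcoj5spFnWFKeJQvGkclWVY8n40jGCATOkUm0NF6t3FptrRhsuVo6sJ2d0g3FjkrPXdEPjldTDFquYqFZ6OERmpvsV9iunV45KhHr7Igoaw+q7VzKFh9PS92uBkmamgkA38tIcZCtnadyrOj2M6F7jgOxY05L5t0HVxVKSE+FCkPipUWkG4ZSU8bPYUbnmdH5ot55NmLX96ujcfQNCLQFgWLxmrd2q7lWtjAGoxULohOzKZu5z0v51wv8spWSmkjIBgTHSIRFC4TR2kQfpsnVZ5mX6I9Jmkwss1e7frRXeO2RJuyYiGXDSCQYYHA1YbK1ZCkV66RKmdyk2E12RgD+H85/7tCghAaKhcaK0AhPTR8VrZUIOhiMpibsXF/RKdpN/RK5P+XlNMqJDxCNzBPPjRZOVEvh0wd7boquqhXMBowSi0gzIxL3JFq8qWSz1DHYS/RRj6sPkbZqbnZYcZVH1NLQ45In86DXr9D9/886cYOFB8VFh8UKDMkQR83tLU/td+DpydWXA0xVo0oL8Y+x7OZ3K6ito7SniHlbDfEZZ3xiofn8NX2Qmv9UrH0r6vOrIu036x96YZMQRwoIiQPECkKDkMwd9ZhpsBPcQlp1UWfpN2lN7uuY79nyuzQilrnmTz+qH7tc3Xmap7wzs7yvrL8QDj3x4nOx4bO37bM/0WX2wCkqjdZJoQ5AFAsF6sKhDskNx9ShtuXwuLJW3m5gO2vkeS9IRjbcDvsw7rnnJLFXKzTeYWzqC5thiJWuK5hibqv30Lk/4Xi0Hj/5Mz/4dH6M8L/IMT/QEn/co7/u+rlsImilsvDrfXFQYyyUyphO5d/eK62Z7WFdV+Uey9tty6SqXC+ss+pZLegRB+10qfgzc32taf/6dL5ztD9HpH/AFLgaVTq3p/b0q/PruG4l8mBdyhzUl9/NMp2PZp7OIA+ZkFdcjFybWiKnHmh2qR4poo0G1tUcL+YwIWJlkx5yNCS0I2YhSaFERUiFEcbdLdh19LB29GqnTBGez1hZKppU61cM5JURHFfNy1Nakd1fGJFflsm2X8R4LFOEKk1EHs3lUxqvJSiqsGPvEuBww3FgzrEJNuxGsV2v75U6mg2tWSMb3W9krawmH1uUZJjYj1PLUNAMGBprzylr36rp7+g16+g16VJCj4HAk0MSb44zVtIhQ0OZE0rX6qdrIZlLHoyUWQx1L92r66BapCOoG+MsJSYpGKbjyA+anQyDUAjIIl6t4q2t5CE2jpA/09Kyp9BAJMVAzAJShMM7S8KfqIuGHgdo55JW4puPMCEp5xI3KQcf3odU4YupaRGeDdGfjI3wV8pNJASADMYIWctwzQlvm1Y1LGs7d7roKnnBzKuAGjOx8Py6Nb1aXnZRJzBi4WujGVDZDUm7mkQq99bPY1NX0UqWCMdT0Ary5o6091lB1g1CikdZZkppsNjreVjo/B1XWzRVzDtEYTIIqi39Ux/z4d/R3aUhiRRlgMIcUgf2O8kzfotSkMuUSA2gT8rql+smbhzx92MZC1yDSYkFoUFV7MZ+P89pP82DmAuUChOeF43ESIShZgj6qxwdjBsVwVL9wAx1pw31O0n9NQAQVolHENnoFO7wqLk1Mrk0ouooCe6PT2fOtBiJapXtO6F7Pm4HVVWDxokiFxBNnR1M4dY4JoeVQYcKw0pwVda59fHyrK96NfcjMHfAFmyFRXUgMXj0Ln087n/wG7+iG3qyaHRQb9kRv8m9OVZbhxKER4iW2snYlcfIygLajcIdh0hKWBmY8SK2d24y+XT1+7vtazpIQDKDFa6"/>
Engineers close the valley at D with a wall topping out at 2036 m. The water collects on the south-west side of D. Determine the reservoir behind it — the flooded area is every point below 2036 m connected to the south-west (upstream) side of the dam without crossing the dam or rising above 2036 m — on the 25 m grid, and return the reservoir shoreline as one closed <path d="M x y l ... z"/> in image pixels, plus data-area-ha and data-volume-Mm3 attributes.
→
<path d="M421 197l-93 0 16 13 14 21 8 8 3 1 9 0 12-5 12-12 5-11 14-15z" data-area-ha="74" data-volume-Mm3="11.67"/>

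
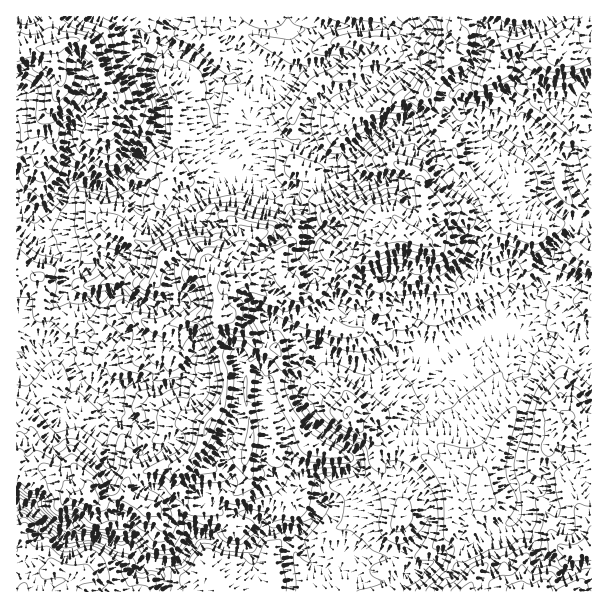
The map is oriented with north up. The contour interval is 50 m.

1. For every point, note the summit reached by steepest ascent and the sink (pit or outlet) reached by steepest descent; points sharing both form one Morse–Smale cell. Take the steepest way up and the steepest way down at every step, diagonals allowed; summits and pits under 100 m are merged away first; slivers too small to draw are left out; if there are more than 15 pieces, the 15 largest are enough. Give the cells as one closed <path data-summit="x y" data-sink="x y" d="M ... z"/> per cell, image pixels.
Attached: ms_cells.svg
<path data-summit="563 56" data-sink="29 212" d="M591 16l-420 0-7 16 0 13-10 12-4 12 0 11 12 28-2 24-4 9-6 5-7 4-10 14-26 23-8 0-25-7-10 8-4 9-13 13-9 2-22 0 0 259 17 10 20-9 15 14 7 10 26 4 24-6 1-11 6-9 29-6 21 0 17-19 5-8 4-18 14-19 2-9 0-15 9 2 13-1 1-12-7-3-1-8-12 0-14 4-19-1-10 13-11 10-23 4-16-6-6 0-9 4-9 10-6 2-8 0-18-15-16-32-6-7-13-2 6-13 3-17 13-20 18 8 19-4 8-4 13 0 23 12 15-2 7-8 1-22 11-15 0-8-6-12-10-11-6-4-10-3 8-1 11-4 19-15 24-12 22-25 1-4 6 8 22 18 12 4 14 0 39-12 5-6-4-10 27-12 20-18 19-9 9 0 30 29 2 8 16 19 17 15 11 14 3 9 0 16-5 11 2 31 2 3 23 0 7 5 2 9-1 12-8 14-38 21-19 15-24 2 12 6 2 20 4 4 13-5 22-19 7-13 0-11 4-2 39-2 18 10 21-14 5 0 7 6 15-3z"/><path data-summit="563 56" data-sink="17 503" d="M275 348l-10 0-5 26-5-4-7-2-3 14-21-2 0 15-2 9-14 19-4 18-22 27-21 0-29 6-6 9-1 11-24 6-26-4-7-10-15-14-18 9-18-9-1 29 14 5 21 22 15 8 30 2 21 10 14 0 12 16 15 2 5 7 2 19 125 0 2-7-4-21 2-34 4 1 13 29 20 8 14-2 6-12 10 4 44-2 14-11 12-18 0-14-7-18-10-11-6-4-5 0-13 8-32 16-27 0-8 2 1-2-4-13 3-12 11-5 14 0 10-4 4-3 2-11-6-6-9-5-6 7-9 0-15-4-9-7-17-28-7-18 0-36z"/><path data-summit="218 318" data-sink="29 212" d="M233 158l-1 4-22 25-24 12-19 15-11 4-8 1 10 3 6 4 10 11 6 12 0 8-11 15-1 22-7 8-15 2-23-12-13 0-8 4-15 4-10-2-12-6-9 11-13 39 13 2 6 7 16 32 15 14 11 1 24-16 6 0 16 6 23-4 11-10 10-13 19 1 14-4 12 0 1 8 6 2 10-21-2-5 12 5 6-27 13 5 11 9 19 10 8 8 31 10 12 0 26-10 21 2 5-4-1-7-15-5-12-10-21-10-7 0-14-6-12-12-6-13-14-12-6-11-2-21 5-12 0-12-5-7-18-16-24-9-9-6z"/><path data-summit="572 591" data-sink="29 212" d="M569 328l-8 2-18 12-18-10-25 0-17 4-1 11-7 13-17 16-19 8-1 21-4 5-5 5-21 9-8 8-2 14 10 2 20 10 18 19 11 17-5 36 10 18-2 16 14 14-7 14 125-1 0-259-16 2z"/><path data-summit="401 234" data-sink="29 212" d="M402 121l-9 0-15 6-24 21-27 12 4 10-5 6-20 5-12 6-20 2 25 13 13 14 1 15-5 12 2 21 6 11 14 12 6 13 8 8 13 8 12 2 21 10 12 10 15 5 1 7-4 4 27 0 17-10 7-7 24-15 14-6 8-14 1-12-2-9-7-5-23 0-2-3-2-31 5-11 0-16-3-9-6-9-22-20-12-15-6-12z"/><path data-summit="66 42" data-sink="29 212" d="M170 16l-154 1 1 194 21 1 9-2 13-13 4-9 10-8 25 7 8 0 26-23 10-14 7-4 6-5 4-9 2-24-12-28 0-11 4-12 10-12 0-13 6-12z"/><path data-summit="572 591" data-sink="17 503" d="M402 446l-4 1-2 20 4 9 16 15 8 13 3 9 0 14-5 9-8 10-16 12-41 0-10-4-6 12-14 2-19-8-14-29-4-1-2 34 4 21-1 7 174 0 4-4 5-10-14-14 2-16-10-18 5-36-11-17-18-19z"/><path data-summit="348 411" data-sink="29 212" d="M402 352l-21 3-15 7-12 0-27-10-7 0-7 7-5 9-14 10-2 6 6 18 17 22 30 21 9-13-3-10 26 18 21 6 2-3 0-11 8-8 21-9 5-5 4-5 1-19-3-6 0-15-2-5-12-6z"/><path data-summit="54 567" data-sink="17 503" d="M20 502l-4 1 1 89 147-1-1-18-5-8-15-1-12-16-14 0-21-10-30-2-15-8-21-22z"/><path data-summit="348 411" data-sink="17 503" d="M356 426l-2 0 0 6-8 14 12 7 0 14-7 5-21 2-11 5-3 12 5 14 33-1 49-25-7-12 2-20-21-7z"/><path data-summit="563 56" data-sink="29 212" d="M273 320l-3 4-4 23 9 1 7 11-2 30 4 15 25 41 15 6 15 1 5-8-14-8-20-17-10-14-8-21 2-6 11-6 8-13 9-8-7-7-19-10-11-9z"/><path data-summit="218 318" data-sink="17 503" d="M257 343l-10 25 8 2 5 4 5-26z"/>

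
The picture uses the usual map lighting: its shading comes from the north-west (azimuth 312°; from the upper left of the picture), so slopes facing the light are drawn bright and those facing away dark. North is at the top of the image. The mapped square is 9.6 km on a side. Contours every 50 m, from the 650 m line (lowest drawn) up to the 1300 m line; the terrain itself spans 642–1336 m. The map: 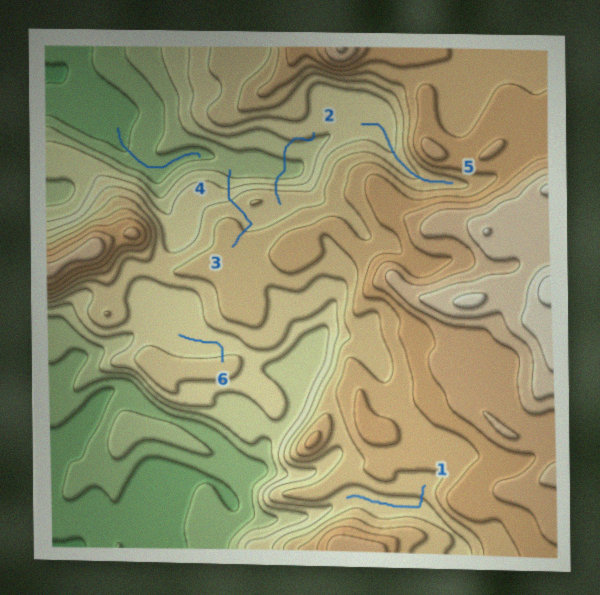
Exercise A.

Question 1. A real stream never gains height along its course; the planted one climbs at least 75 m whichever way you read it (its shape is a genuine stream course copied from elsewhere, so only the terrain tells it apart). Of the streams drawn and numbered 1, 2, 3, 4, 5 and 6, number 2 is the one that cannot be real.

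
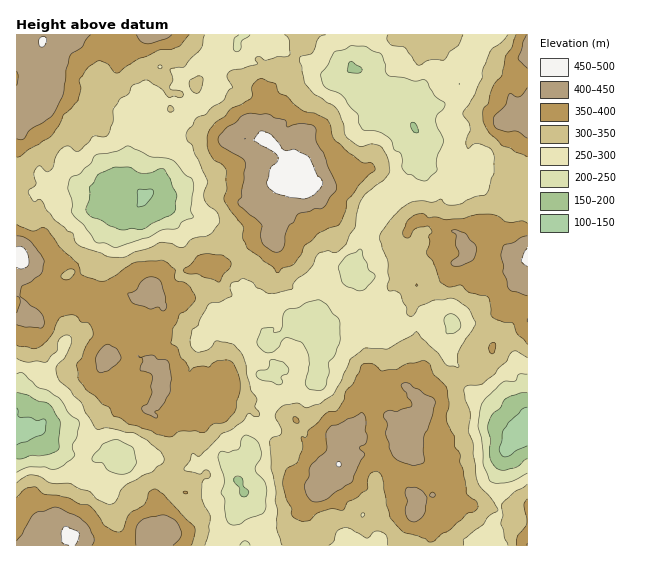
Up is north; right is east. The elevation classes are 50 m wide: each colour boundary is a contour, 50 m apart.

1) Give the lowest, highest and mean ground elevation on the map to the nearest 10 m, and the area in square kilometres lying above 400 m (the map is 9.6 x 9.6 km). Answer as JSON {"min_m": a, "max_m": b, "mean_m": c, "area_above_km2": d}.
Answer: {"min_m": 120, "max_m": 490, "mean_m": 320, "area_above_km2": 11.0}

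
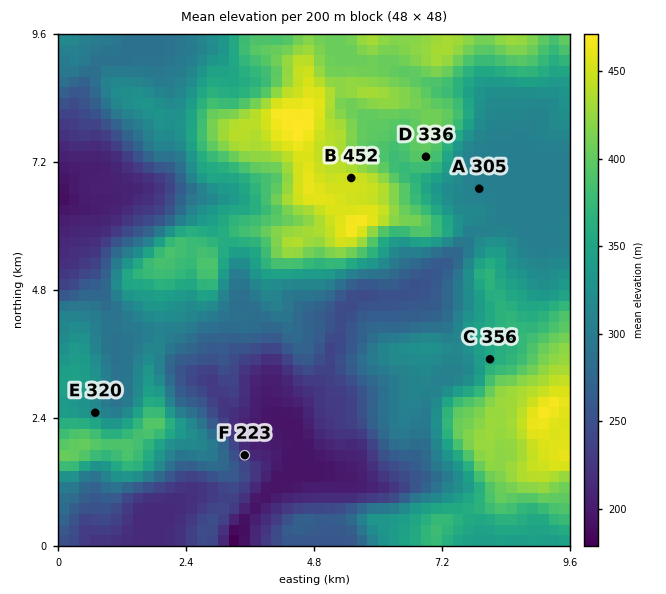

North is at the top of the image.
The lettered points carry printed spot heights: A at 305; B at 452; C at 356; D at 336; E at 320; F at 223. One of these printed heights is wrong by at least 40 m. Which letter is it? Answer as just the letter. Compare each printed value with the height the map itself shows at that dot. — D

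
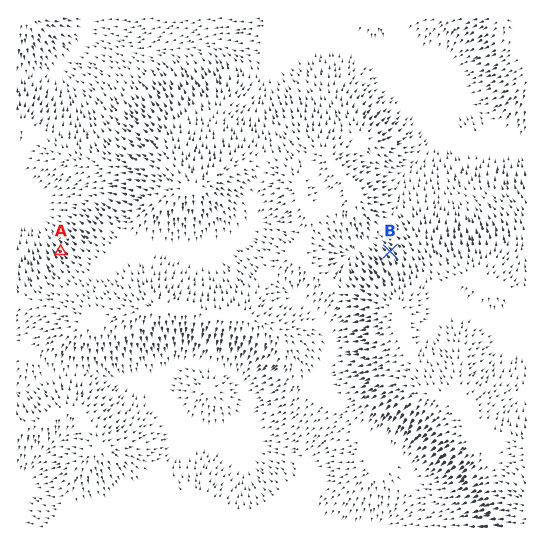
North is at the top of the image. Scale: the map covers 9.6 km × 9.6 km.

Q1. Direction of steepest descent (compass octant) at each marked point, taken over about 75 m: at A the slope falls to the NW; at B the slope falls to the NW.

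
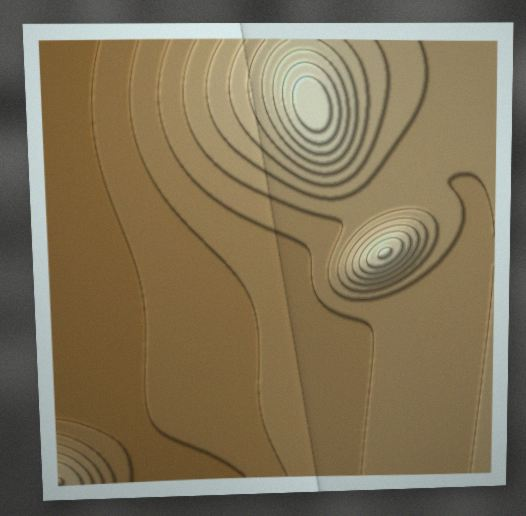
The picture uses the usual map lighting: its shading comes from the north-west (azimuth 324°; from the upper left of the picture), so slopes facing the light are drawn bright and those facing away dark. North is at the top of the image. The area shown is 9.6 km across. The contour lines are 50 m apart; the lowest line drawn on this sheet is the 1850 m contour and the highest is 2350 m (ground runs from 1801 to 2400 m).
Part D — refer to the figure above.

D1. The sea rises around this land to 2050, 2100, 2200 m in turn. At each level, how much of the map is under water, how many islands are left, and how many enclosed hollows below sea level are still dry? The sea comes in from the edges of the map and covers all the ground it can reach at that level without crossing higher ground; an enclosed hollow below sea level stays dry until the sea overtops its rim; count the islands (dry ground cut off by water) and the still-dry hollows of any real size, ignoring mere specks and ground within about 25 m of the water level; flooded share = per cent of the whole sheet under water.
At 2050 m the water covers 83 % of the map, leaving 1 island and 0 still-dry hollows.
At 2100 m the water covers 89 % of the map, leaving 1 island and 0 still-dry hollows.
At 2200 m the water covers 95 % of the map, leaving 1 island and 0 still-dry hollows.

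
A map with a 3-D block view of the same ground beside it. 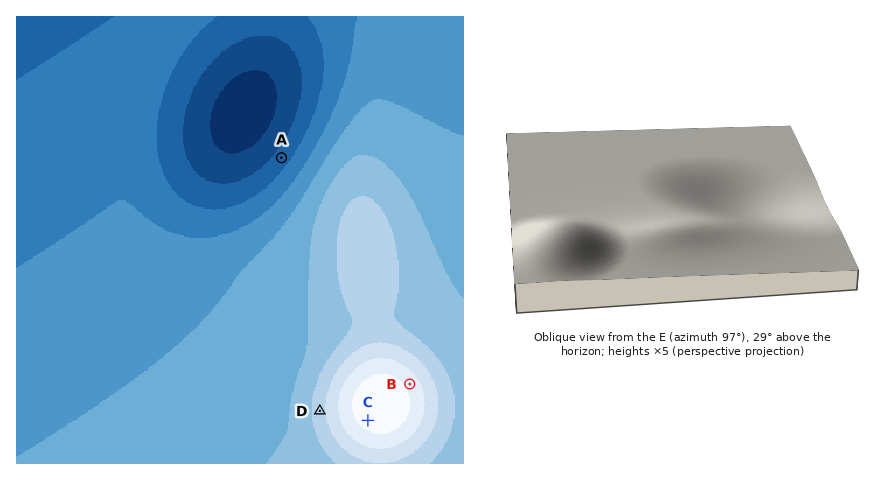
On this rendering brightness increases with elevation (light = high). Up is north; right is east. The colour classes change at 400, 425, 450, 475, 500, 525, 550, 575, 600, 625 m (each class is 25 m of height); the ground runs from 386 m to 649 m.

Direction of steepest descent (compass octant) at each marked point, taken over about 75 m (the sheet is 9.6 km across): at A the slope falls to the NW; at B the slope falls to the NE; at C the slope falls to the SW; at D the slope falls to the W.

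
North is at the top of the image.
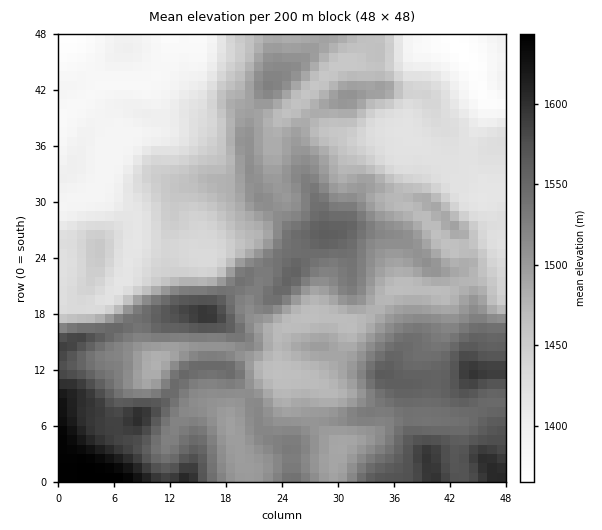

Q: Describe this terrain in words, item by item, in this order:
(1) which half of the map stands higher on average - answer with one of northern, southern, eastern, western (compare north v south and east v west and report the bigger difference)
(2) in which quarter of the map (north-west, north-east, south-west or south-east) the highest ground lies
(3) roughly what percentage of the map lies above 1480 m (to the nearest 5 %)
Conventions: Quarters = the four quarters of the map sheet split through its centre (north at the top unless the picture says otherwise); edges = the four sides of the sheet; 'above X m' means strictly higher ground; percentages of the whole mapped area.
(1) Taken as a whole, the southern half is higher than the northern.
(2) The highest point lies in the south-west quarter of the map.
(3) Roughly 55 % of the ground is higher than 1480 m.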